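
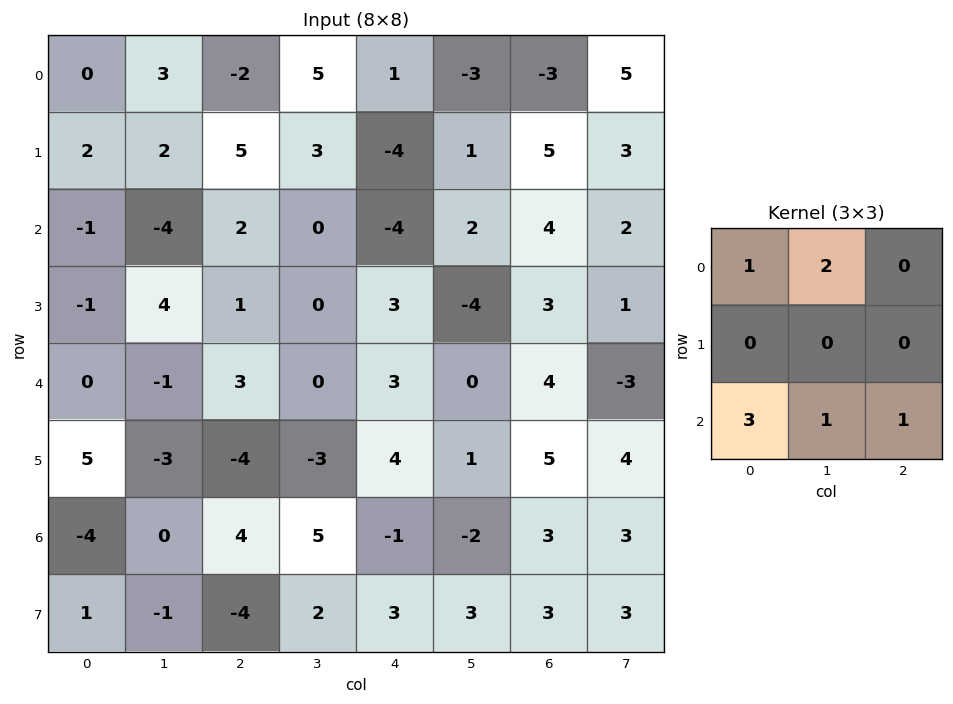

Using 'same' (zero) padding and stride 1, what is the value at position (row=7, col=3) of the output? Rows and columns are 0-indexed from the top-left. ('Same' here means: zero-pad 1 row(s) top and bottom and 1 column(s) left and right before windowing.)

14

The receptive field on the zero-padded input at this output position is [4 5 -1 / -4 2 3 / 0 0 0]. Elementwise product with the kernel and sum: 4·1 + 5·2 + 0·3 + 0·1 + 0·1.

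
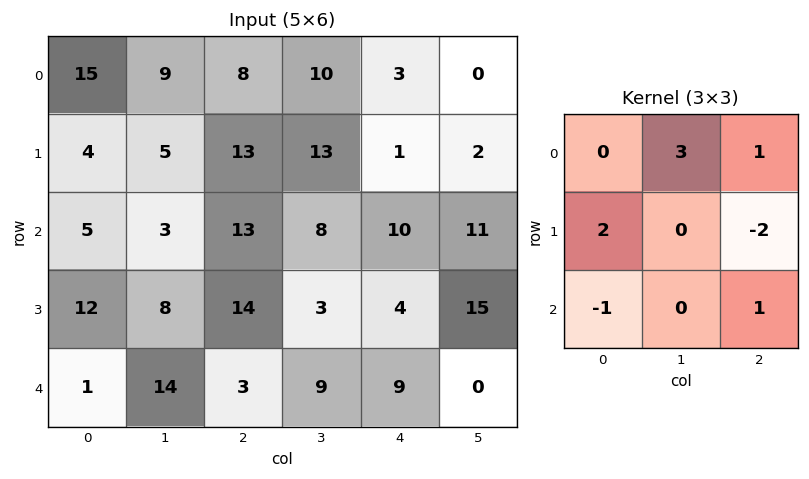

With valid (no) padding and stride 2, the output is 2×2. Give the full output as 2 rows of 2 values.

25 54
20 60

Output[0,0]: The receptive field on the input at this output position is [15 9 8 / 4 5 13 / 5 3 13]. Elementwise product with the kernel and sum: 9·3 + 8·1 + 4·2 + 13·-2 + 5·-1 + 13·1.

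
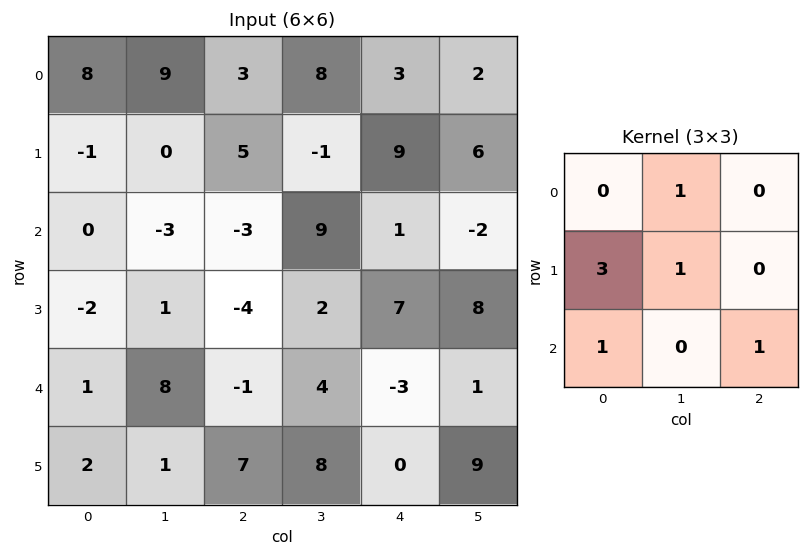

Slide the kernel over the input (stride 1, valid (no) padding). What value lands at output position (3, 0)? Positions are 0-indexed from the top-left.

21

The receptive field on the input at this output position is [-2 1 -4 / 1 8 -1 / 2 1 7]. Elementwise product with the kernel and sum: 1·1 + 1·3 + 8·1 + 2·1 + 7·1.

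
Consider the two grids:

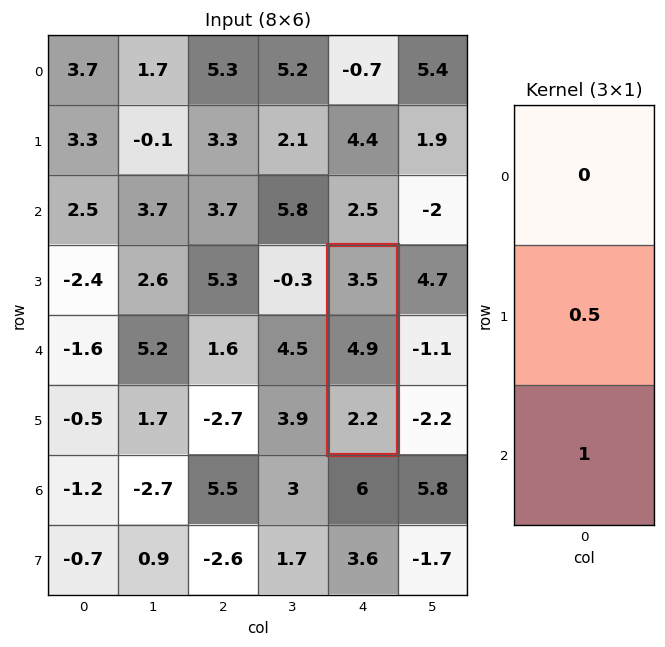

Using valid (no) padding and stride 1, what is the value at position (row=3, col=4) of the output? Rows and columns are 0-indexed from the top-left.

4.65

The receptive field on the input at this output position is [3.5 / 4.9 / 2.2]. Elementwise product with the kernel and sum: 4.9·0.5 + 2.2·1.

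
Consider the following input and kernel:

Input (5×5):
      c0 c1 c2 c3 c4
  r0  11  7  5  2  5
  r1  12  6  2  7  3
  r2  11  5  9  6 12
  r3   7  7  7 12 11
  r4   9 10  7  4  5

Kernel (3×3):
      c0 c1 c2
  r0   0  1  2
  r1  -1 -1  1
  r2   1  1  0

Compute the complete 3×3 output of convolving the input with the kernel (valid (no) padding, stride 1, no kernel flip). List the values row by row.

Output[0,0]: The receptive field on the input at this output position is [11 7 5 / 12 6 2 / 11 5 9]. Elementwise product with the kernel and sum: 7·1 + 5·2 + 12·-1 + 6·-1 + 2·1 + 11·1 + 5·1.
Output[0,1]: The receptive field on the input at this output position is [7 5 2 / 6 2 7 / 5 9 6]. Elementwise product with the kernel and sum: 5·1 + 2·2 + 6·-1 + 2·-1 + 7·1 + 5·1 + 9·1.

17 22 21
17 22 29
35 36 33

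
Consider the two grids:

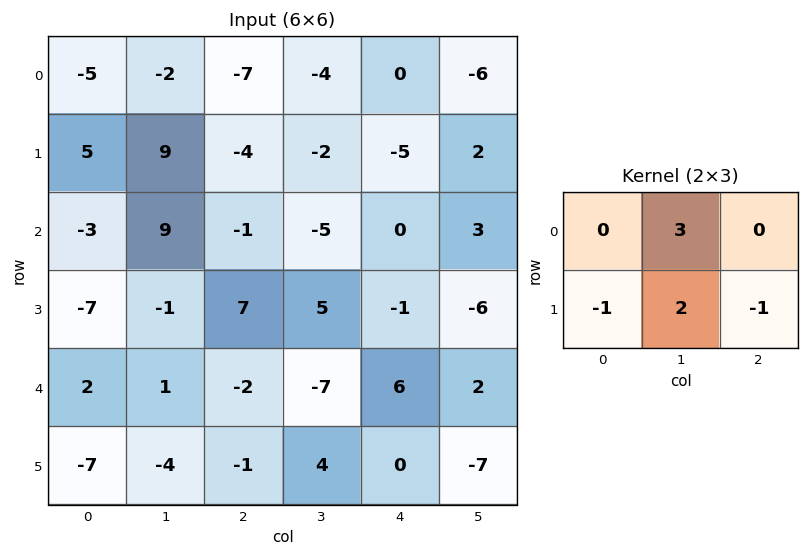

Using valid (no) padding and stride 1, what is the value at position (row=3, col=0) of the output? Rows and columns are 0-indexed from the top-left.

-1

The receptive field on the input at this output position is [-7 -1 7 / 2 1 -2]. Elementwise product with the kernel and sum: -1·3 + 2·-1 + 1·2 + -2·-1.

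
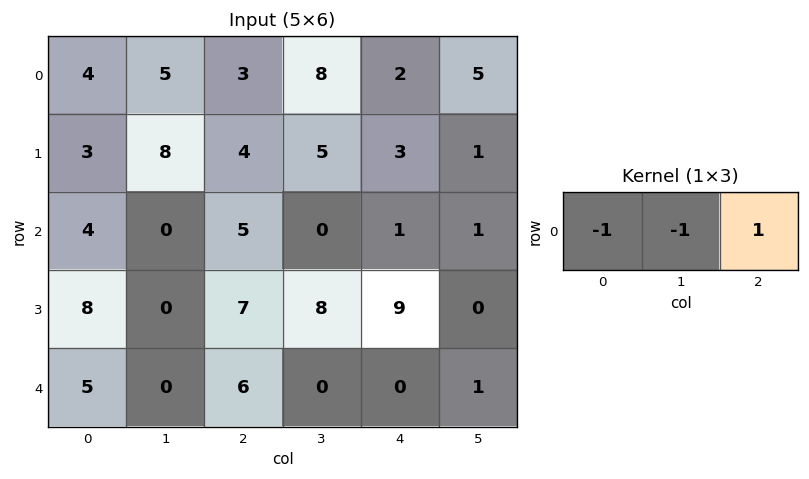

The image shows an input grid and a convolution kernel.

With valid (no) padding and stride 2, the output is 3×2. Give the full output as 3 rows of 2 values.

Output[0,0]: The receptive field on the input at this output position is [4 5 3]. Elementwise product with the kernel and sum: 4·-1 + 5·-1 + 3·1.

-6 -9
1 -4
1 -6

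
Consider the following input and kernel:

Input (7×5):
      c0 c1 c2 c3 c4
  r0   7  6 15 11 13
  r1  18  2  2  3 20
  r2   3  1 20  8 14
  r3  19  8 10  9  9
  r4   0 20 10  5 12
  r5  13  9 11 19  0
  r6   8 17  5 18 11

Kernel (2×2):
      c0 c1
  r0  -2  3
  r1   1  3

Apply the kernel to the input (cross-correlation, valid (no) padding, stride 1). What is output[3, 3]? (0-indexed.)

50

The receptive field on the input at this output position is [9 9 / 5 12]. Elementwise product with the kernel and sum: 9·-2 + 9·3 + 5·1 + 12·3.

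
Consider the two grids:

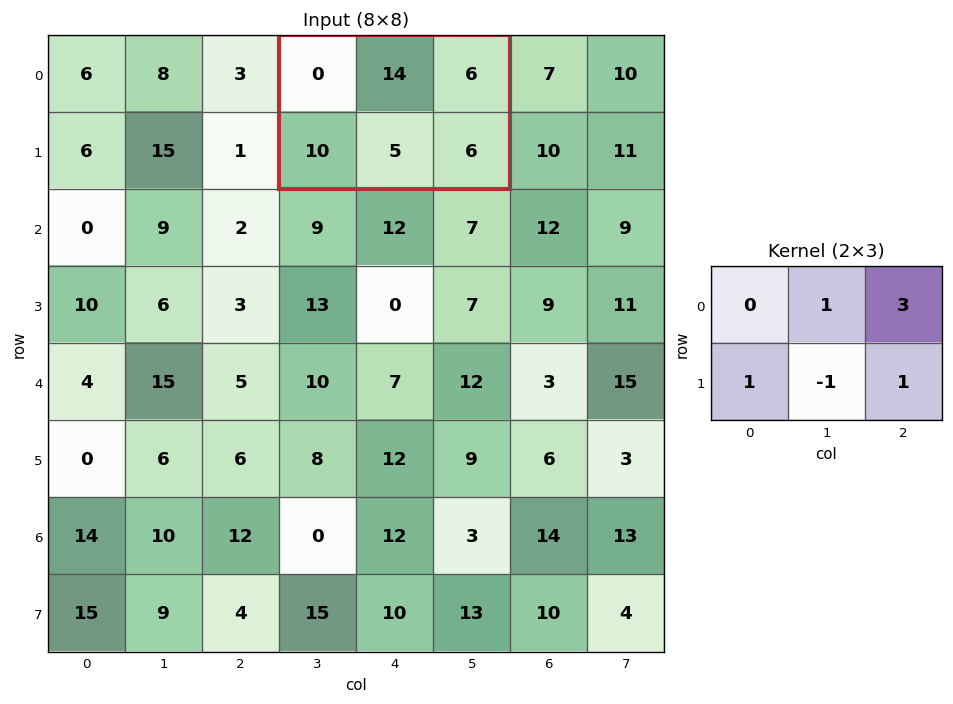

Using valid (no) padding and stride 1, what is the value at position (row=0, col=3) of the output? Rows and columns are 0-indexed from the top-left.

The receptive field on the input at this output position is [0 14 6 / 10 5 6]. Elementwise product with the kernel and sum: 14·1 + 6·3 + 10·1 + 5·-1 + 6·1.

43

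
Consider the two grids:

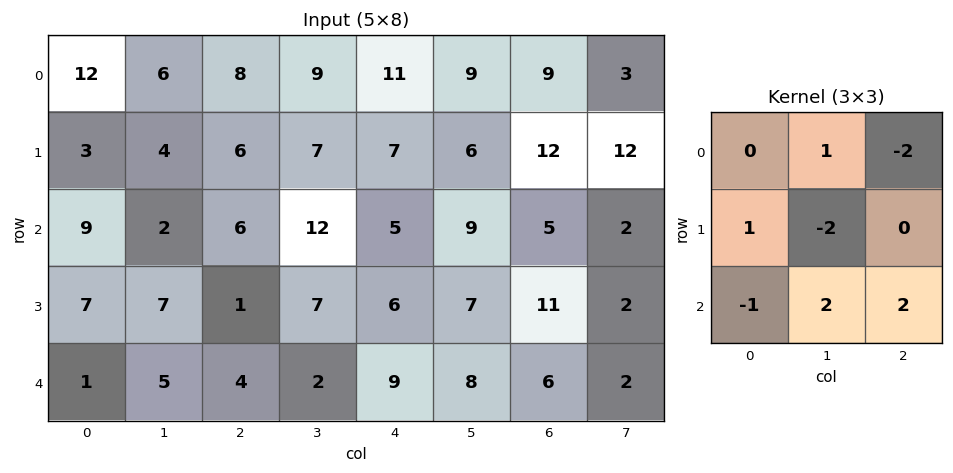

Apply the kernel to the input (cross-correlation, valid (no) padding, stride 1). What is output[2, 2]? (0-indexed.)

7

The receptive field on the input at this output position is [6 12 5 / 1 7 6 / 4 2 9]. Elementwise product with the kernel and sum: 12·1 + 5·-2 + 1·1 + 7·-2 + 4·-1 + 2·2 + 9·2.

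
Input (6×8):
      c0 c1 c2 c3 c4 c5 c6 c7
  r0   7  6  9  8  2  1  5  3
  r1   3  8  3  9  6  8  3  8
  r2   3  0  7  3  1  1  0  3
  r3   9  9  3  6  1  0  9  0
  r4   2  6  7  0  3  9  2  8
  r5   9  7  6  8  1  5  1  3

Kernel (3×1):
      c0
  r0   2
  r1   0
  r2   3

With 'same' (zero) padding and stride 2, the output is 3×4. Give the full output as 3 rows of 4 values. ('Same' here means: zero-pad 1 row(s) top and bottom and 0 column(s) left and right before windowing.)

9 9 18 9
33 15 15 33
45 24 5 21

Output[0,0]: The receptive field on the zero-padded input at this output position is [0 / 7 / 3]. Elementwise product with the kernel and sum: 0·2 + 3·3.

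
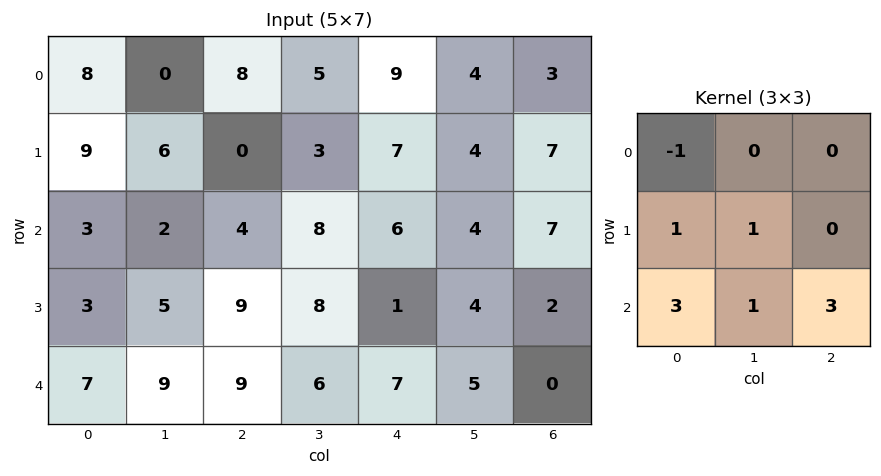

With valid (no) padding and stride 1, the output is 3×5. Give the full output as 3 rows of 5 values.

30 40 33 47 45
37 48 50 48 16
62 66 67 41 25

Output[0,0]: The receptive field on the input at this output position is [8 0 8 / 9 6 0 / 3 2 4]. Elementwise product with the kernel and sum: 8·-1 + 9·1 + 6·1 + 3·3 + 2·1 + 4·3.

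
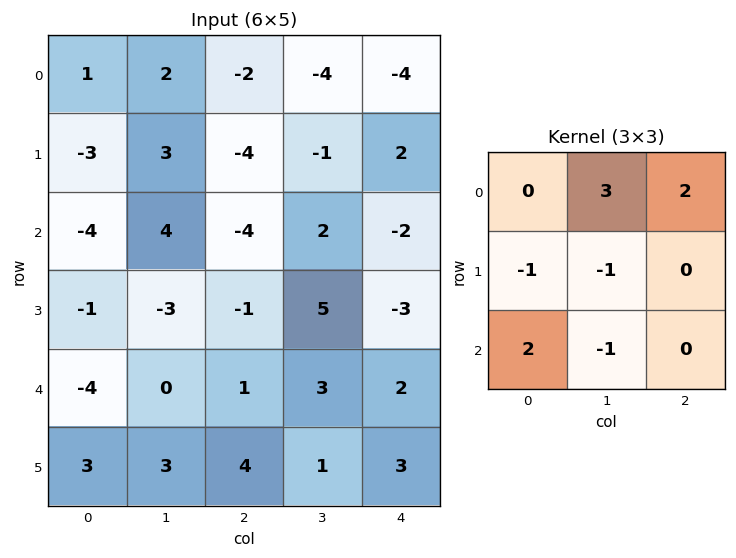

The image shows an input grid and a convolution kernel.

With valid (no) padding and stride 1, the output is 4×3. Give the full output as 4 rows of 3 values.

-10 -1 -25
2 -19 -4
0 -5 -3
-4 8 12

Output[0,0]: The receptive field on the input at this output position is [1 2 -2 / -3 3 -4 / -4 4 -4]. Elementwise product with the kernel and sum: 2·3 + -2·2 + -3·-1 + 3·-1 + -4·2 + 4·-1.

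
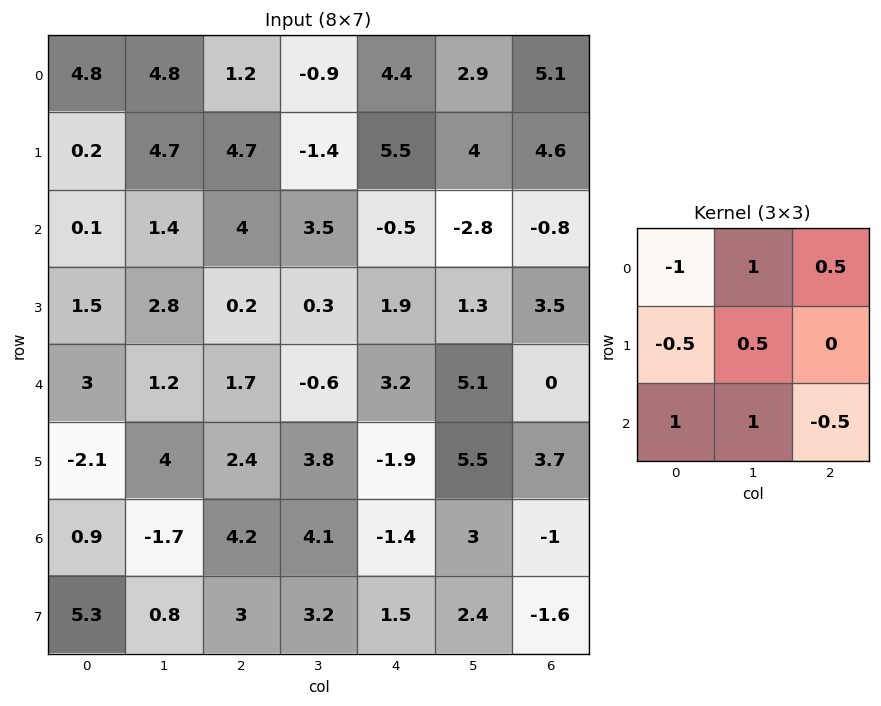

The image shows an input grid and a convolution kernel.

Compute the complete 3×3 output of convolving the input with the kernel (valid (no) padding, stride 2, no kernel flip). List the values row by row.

Output[0,0]: The receptive field on the input at this output position is [4.8 4.8 1.2 / 0.2 4.7 4.7 / 0.1 1.4 4]. Elementwise product with the kernel and sum: 4.8·-1 + 4.8·1 + 1.2·0.5 + 0.2·-0.5 + 4.7·0.5 + 0.1·1 + 1.4·1 + 4·-0.5.
Output[0,1]: The receptive field on the input at this output position is [1.2 -0.9 4.4 / 4.7 -1.4 5.5 / 4 3.5 -0.5]. Elementwise product with the kernel and sum: 1.2·-1 + -0.9·1 + 4.4·0.5 + 4.7·-0.5 + -1.4·0.5 + 4·1 + 3.5·1 + -0.5·-0.5.

2.35 4.8 -2.6
7.3 -1.2 5.3
-0.8 9 7.7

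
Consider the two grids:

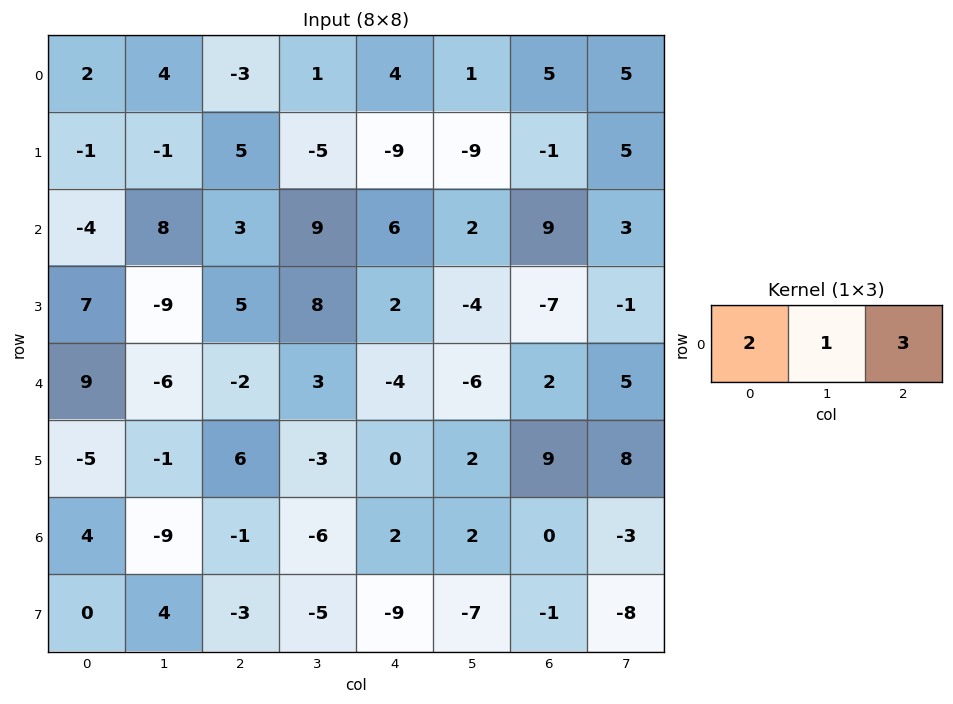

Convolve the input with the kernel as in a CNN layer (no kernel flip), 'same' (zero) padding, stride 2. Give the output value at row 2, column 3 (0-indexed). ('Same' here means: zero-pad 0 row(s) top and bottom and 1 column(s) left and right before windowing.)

The receptive field on the zero-padded input at this output position is [-6 2 5]. Elementwise product with the kernel and sum: -6·2 + 2·1 + 5·3.

5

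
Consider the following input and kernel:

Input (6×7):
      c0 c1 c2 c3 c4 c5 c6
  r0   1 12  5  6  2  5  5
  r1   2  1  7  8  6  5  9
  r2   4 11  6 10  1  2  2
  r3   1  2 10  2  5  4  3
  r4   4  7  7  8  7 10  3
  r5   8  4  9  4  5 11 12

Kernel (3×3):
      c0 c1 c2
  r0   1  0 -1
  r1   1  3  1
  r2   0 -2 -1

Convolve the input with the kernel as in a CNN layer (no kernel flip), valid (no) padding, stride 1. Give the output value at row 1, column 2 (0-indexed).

The receptive field on the input at this output position is [7 8 6 / 6 10 1 / 10 2 5]. Elementwise product with the kernel and sum: 7·1 + 6·-1 + 6·1 + 10·3 + 1·1 + 2·-2 + 5·-1.

29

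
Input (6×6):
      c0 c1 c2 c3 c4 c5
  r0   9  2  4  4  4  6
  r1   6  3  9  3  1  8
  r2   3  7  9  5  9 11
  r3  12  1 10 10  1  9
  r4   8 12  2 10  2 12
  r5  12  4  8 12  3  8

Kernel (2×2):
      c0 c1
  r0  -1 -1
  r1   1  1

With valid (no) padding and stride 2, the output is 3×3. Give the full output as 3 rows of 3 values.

-2 4 -1
3 6 -10
-4 8 -3

Output[0,0]: The receptive field on the input at this output position is [9 2 / 6 3]. Elementwise product with the kernel and sum: 9·-1 + 2·-1 + 6·1 + 3·1.
Output[0,1]: The receptive field on the input at this output position is [4 4 / 9 3]. Elementwise product with the kernel and sum: 4·-1 + 4·-1 + 9·1 + 3·1.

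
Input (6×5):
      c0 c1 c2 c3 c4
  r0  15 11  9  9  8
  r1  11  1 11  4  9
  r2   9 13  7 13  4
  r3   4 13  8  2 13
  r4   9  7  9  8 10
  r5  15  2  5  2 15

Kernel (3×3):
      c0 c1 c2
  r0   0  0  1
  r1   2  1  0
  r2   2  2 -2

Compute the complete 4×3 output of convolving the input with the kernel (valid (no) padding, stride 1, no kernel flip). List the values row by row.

Output[0,0]: The receptive field on the input at this output position is [15 11 9 / 11 1 11 / 9 13 7]. Elementwise product with the kernel and sum: 9·1 + 11·2 + 1·1 + 9·2 + 13·2 + 7·-2.

62 36 66
60 75 30
42 63 36
57 35 23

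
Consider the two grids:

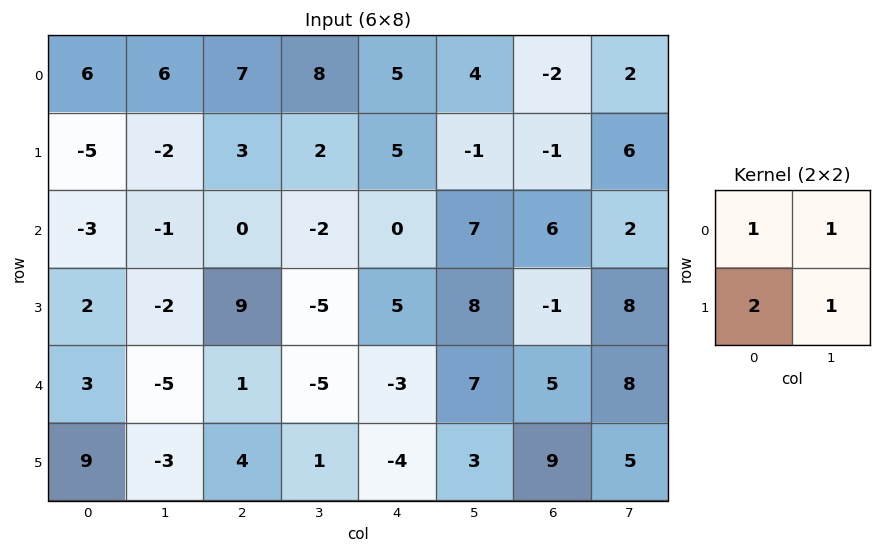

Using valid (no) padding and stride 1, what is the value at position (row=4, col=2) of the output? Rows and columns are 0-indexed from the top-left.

5

The receptive field on the input at this output position is [1 -5 / 4 1]. Elementwise product with the kernel and sum: 1·1 + -5·1 + 4·2 + 1·1.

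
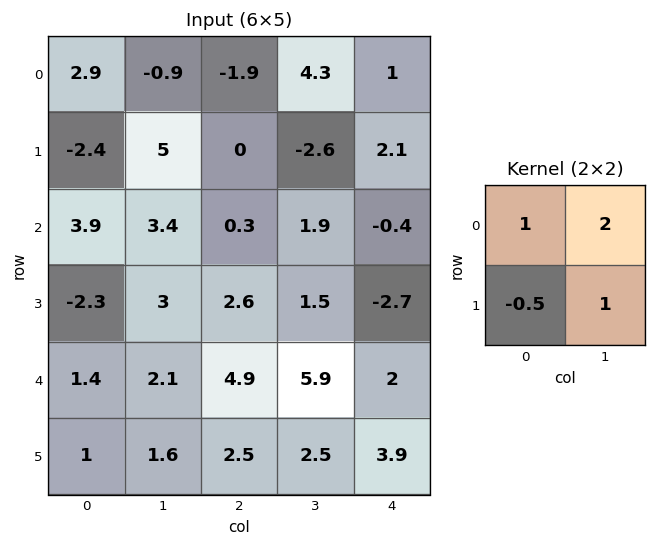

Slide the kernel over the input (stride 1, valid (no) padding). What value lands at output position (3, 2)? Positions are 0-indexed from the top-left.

9.05

The receptive field on the input at this output position is [2.6 1.5 / 4.9 5.9]. Elementwise product with the kernel and sum: 2.6·1 + 1.5·2 + 4.9·-0.5 + 5.9·1.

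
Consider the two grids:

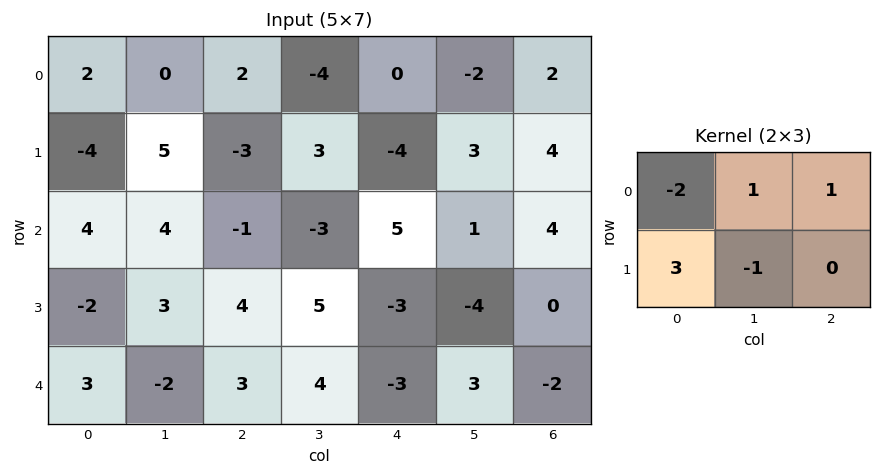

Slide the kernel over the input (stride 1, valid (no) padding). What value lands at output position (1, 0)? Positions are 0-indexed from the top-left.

The receptive field on the input at this output position is [-4 5 -3 / 4 4 -1]. Elementwise product with the kernel and sum: -4·-2 + 5·1 + -3·1 + 4·3 + 4·-1.

18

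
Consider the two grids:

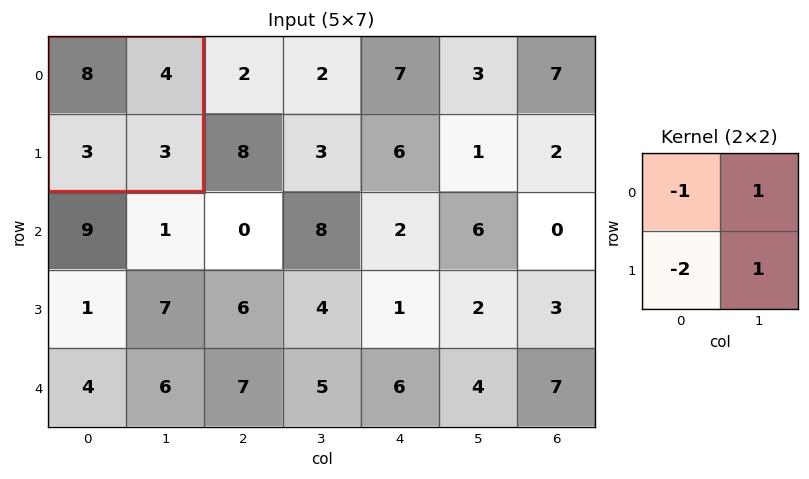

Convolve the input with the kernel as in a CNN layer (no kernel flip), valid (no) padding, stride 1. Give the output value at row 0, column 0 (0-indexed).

The receptive field on the input at this output position is [8 4 / 3 3]. Elementwise product with the kernel and sum: 8·-1 + 4·1 + 3·-2 + 3·1.

-7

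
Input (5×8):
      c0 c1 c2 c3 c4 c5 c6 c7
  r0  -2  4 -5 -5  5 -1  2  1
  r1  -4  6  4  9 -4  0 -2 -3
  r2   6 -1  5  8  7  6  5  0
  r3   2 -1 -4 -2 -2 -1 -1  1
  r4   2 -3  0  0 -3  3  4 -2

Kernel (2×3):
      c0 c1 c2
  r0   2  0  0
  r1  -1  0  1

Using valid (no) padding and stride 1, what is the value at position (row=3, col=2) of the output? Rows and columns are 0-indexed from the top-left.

-11

The receptive field on the input at this output position is [-4 -2 -2 / 0 0 -3]. Elementwise product with the kernel and sum: -4·2 + 0·-1 + -3·1.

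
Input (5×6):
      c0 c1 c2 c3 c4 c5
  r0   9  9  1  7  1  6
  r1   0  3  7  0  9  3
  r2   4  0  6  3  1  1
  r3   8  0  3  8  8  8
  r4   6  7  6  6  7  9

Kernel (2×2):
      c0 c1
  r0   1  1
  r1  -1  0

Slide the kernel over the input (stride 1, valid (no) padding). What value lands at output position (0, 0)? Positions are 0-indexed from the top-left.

The receptive field on the input at this output position is [9 9 / 0 3]. Elementwise product with the kernel and sum: 9·1 + 9·1 + 0·-1.

18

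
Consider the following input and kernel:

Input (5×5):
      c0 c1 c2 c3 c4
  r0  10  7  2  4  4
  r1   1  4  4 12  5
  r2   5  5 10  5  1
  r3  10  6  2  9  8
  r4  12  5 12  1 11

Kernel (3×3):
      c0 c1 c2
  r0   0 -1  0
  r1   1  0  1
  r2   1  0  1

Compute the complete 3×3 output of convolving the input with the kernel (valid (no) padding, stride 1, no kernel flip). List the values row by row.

Output[0,0]: The receptive field on the input at this output position is [10 7 2 / 1 4 4 / 5 5 10]. Elementwise product with the kernel and sum: 7·-1 + 1·1 + 4·1 + 5·1 + 10·1.
Output[0,1]: The receptive field on the input at this output position is [7 2 4 / 4 4 12 / 5 10 5]. Elementwise product with the kernel and sum: 2·-1 + 4·1 + 12·1 + 5·1 + 5·1.

13 24 16
23 21 9
31 11 28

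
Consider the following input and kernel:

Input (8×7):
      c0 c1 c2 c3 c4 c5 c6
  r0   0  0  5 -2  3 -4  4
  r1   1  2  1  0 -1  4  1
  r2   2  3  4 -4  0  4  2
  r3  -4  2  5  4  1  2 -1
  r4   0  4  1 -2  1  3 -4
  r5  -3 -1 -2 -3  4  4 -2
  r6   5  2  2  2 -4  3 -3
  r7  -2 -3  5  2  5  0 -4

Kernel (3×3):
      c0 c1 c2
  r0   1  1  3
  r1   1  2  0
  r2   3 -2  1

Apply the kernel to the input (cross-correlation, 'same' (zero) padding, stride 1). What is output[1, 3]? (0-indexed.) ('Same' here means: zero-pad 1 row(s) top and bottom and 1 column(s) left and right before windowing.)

33

The receptive field on the zero-padded input at this output position is [5 -2 3 / 1 0 -1 / 4 -4 0]. Elementwise product with the kernel and sum: 5·1 + -2·1 + 3·3 + 1·1 + 0·2 + 4·3 + -4·-2 + 0·1.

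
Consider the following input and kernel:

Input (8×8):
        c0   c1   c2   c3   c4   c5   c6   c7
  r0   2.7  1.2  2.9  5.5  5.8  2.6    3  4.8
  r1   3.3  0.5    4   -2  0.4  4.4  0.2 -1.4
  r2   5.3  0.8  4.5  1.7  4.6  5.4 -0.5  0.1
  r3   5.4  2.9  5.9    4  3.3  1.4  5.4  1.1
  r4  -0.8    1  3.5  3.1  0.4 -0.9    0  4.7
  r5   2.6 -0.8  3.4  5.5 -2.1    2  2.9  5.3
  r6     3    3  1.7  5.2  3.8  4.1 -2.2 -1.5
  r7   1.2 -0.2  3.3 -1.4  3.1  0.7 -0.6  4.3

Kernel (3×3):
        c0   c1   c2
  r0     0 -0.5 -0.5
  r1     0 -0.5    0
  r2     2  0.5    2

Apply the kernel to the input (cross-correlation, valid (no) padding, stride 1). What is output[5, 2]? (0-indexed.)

The receptive field on the input at this output position is [3.4 5.5 -2.1 / 1.7 5.2 3.8 / 3.3 -1.4 3.1]. Elementwise product with the kernel and sum: 5.5·-0.5 + -2.1·-0.5 + 5.2·-0.5 + 3.3·2 + -1.4·0.5 + 3.1·2.

7.8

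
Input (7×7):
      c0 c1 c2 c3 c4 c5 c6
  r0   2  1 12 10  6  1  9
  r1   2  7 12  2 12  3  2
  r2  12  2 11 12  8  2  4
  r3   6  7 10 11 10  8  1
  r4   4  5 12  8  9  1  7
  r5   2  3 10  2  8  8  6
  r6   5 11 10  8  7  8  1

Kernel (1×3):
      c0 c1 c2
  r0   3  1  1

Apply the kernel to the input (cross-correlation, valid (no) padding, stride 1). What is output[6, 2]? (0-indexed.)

45

The receptive field on the input at this output position is [10 8 7]. Elementwise product with the kernel and sum: 10·3 + 8·1 + 7·1.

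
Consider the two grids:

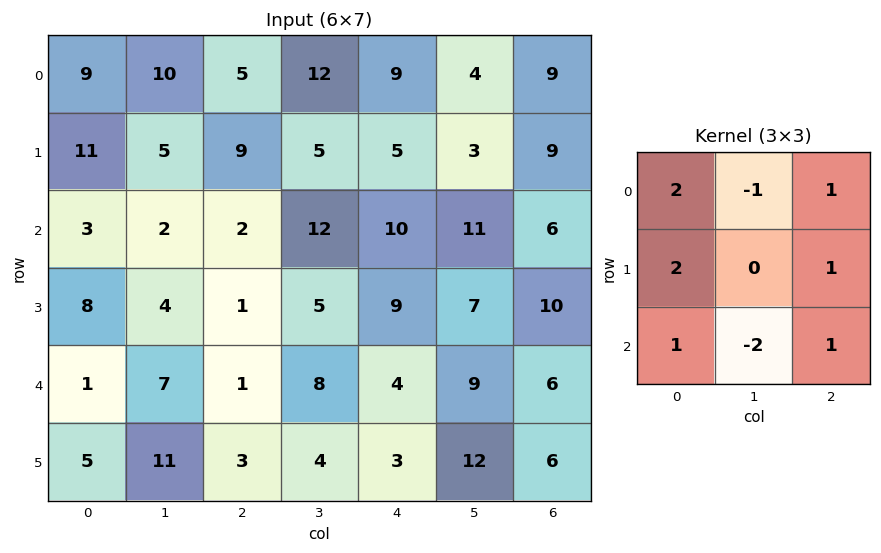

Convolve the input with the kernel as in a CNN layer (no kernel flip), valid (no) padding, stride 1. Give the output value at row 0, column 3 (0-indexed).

The receptive field on the input at this output position is [12 9 4 / 5 5 3 / 12 10 11]. Elementwise product with the kernel and sum: 12·2 + 9·-1 + 4·1 + 5·2 + 3·1 + 12·1 + 10·-2 + 11·1.

35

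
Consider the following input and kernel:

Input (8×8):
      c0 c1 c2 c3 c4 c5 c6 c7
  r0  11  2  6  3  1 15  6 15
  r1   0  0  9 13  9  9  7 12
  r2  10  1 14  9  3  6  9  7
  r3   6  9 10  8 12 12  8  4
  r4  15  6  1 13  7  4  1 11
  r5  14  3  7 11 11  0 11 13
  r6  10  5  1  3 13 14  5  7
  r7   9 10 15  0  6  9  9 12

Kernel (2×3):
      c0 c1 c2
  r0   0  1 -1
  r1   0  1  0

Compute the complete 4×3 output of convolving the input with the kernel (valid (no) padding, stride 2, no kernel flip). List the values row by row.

Output[0,0]: The receptive field on the input at this output position is [11 2 6 / 0 0 9]. Elementwise product with the kernel and sum: 2·1 + 6·-1 + 0·1.

-4 15 18
-4 14 9
8 17 3
14 -10 18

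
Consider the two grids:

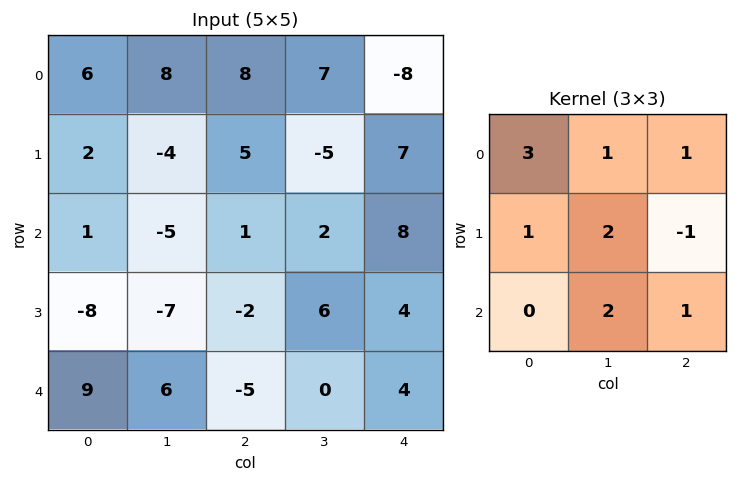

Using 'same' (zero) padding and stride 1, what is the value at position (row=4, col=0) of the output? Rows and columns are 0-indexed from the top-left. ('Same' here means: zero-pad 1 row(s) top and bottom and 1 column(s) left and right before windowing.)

The receptive field on the zero-padded input at this output position is [0 -8 -7 / 0 9 6 / 0 0 0]. Elementwise product with the kernel and sum: 0·3 + -8·1 + -7·1 + 0·1 + 9·2 + 6·-1 + 0·2 + 0·1.

-3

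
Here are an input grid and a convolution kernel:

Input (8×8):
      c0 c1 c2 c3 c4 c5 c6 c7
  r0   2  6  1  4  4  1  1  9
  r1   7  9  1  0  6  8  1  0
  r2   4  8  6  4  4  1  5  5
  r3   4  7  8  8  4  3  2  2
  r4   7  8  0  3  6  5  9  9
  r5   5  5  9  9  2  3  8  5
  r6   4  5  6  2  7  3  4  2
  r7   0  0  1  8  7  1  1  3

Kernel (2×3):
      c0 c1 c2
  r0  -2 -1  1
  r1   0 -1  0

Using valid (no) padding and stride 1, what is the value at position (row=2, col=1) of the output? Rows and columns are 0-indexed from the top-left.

-26

The receptive field on the input at this output position is [8 6 4 / 7 8 8]. Elementwise product with the kernel and sum: 8·-2 + 6·-1 + 4·1 + 8·-1.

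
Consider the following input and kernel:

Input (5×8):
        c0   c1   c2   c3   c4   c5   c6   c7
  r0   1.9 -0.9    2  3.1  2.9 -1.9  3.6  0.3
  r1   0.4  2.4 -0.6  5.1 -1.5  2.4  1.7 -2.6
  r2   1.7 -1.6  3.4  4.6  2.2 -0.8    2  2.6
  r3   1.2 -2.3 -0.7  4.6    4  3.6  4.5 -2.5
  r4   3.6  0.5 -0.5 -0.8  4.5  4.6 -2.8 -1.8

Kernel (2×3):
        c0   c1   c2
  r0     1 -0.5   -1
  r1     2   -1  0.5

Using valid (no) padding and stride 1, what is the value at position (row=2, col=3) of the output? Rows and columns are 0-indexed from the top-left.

The receptive field on the input at this output position is [4.6 2.2 -0.8 / 4.6 4 3.6]. Elementwise product with the kernel and sum: 4.6·1 + 2.2·-0.5 + -0.8·-1 + 4.6·2 + 4·-1 + 3.6·0.5.

11.3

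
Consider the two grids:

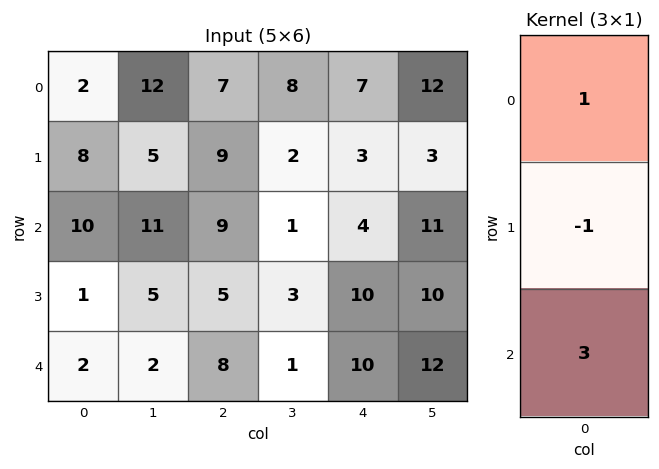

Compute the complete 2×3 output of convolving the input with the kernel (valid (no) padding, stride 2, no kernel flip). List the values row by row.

Output[0,0]: The receptive field on the input at this output position is [2 / 8 / 10]. Elementwise product with the kernel and sum: 2·1 + 8·-1 + 10·3.
Output[0,1]: The receptive field on the input at this output position is [7 / 9 / 9]. Elementwise product with the kernel and sum: 7·1 + 9·-1 + 9·3.

24 25 16
15 28 24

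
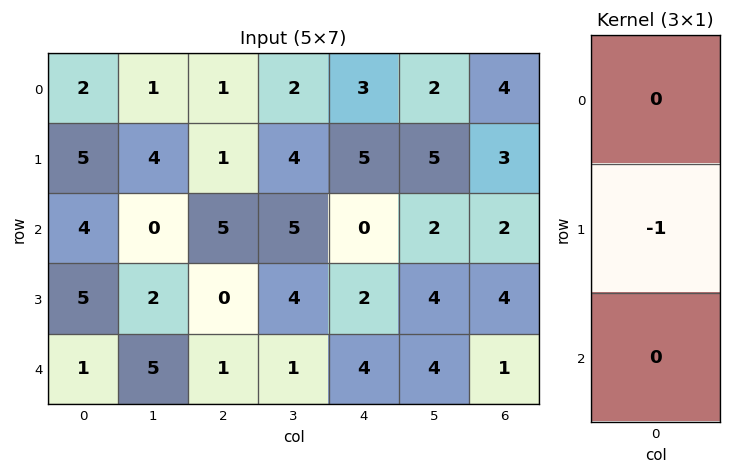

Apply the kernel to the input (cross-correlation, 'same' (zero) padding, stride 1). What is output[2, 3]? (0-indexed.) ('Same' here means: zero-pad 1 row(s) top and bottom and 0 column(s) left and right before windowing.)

-5

The receptive field on the zero-padded input at this output position is [4 / 5 / 4]. Elementwise product with the kernel and sum: 5·-1.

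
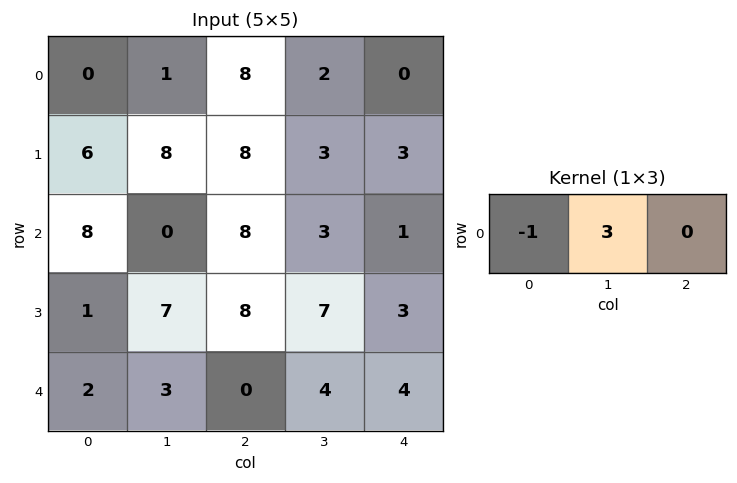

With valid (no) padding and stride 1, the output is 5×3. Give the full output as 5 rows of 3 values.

3 23 -2
18 16 1
-8 24 1
20 17 13
7 -3 12

Output[0,0]: The receptive field on the input at this output position is [0 1 8]. Elementwise product with the kernel and sum: 0·-1 + 1·3.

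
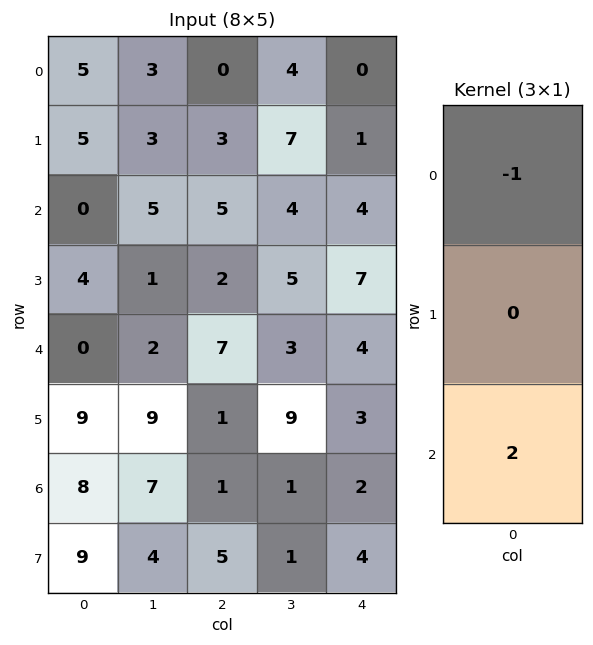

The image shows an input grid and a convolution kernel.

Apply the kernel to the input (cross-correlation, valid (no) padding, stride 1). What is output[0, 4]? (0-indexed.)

The receptive field on the input at this output position is [0 / 1 / 4]. Elementwise product with the kernel and sum: 0·-1 + 4·2.

8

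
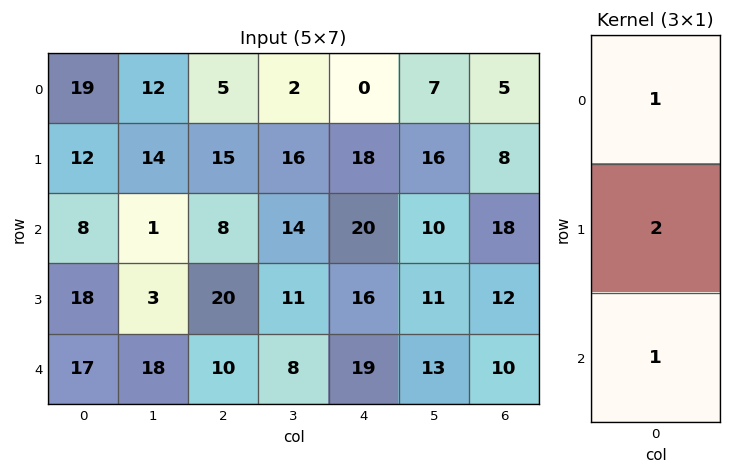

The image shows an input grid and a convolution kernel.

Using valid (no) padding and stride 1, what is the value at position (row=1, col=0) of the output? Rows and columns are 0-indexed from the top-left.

The receptive field on the input at this output position is [12 / 8 / 18]. Elementwise product with the kernel and sum: 12·1 + 8·2 + 18·1.

46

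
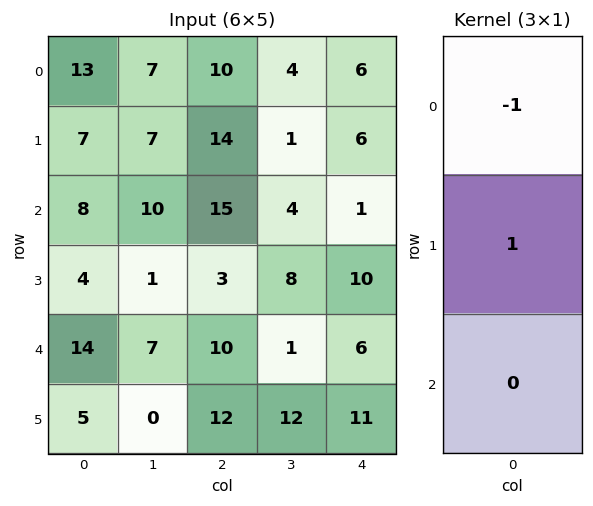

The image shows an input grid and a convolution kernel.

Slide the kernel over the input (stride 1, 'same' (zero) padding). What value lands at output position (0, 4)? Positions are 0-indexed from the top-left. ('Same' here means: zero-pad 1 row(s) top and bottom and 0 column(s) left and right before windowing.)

6

The receptive field on the zero-padded input at this output position is [0 / 6 / 6]. Elementwise product with the kernel and sum: 0·-1 + 6·1.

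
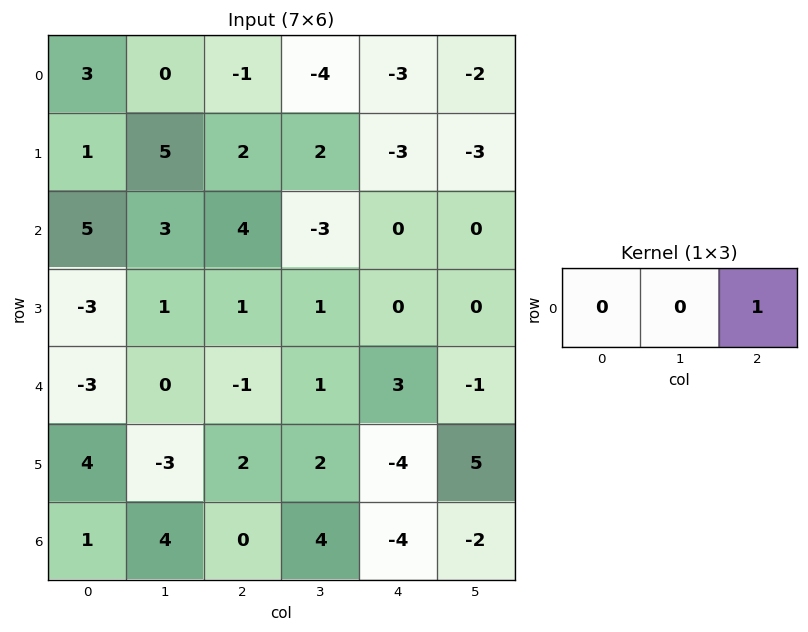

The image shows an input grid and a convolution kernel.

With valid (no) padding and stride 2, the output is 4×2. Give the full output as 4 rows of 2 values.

-1 -3
4 0
-1 3
0 -4

Output[0,0]: The receptive field on the input at this output position is [3 0 -1]. Elementwise product with the kernel and sum: -1·1.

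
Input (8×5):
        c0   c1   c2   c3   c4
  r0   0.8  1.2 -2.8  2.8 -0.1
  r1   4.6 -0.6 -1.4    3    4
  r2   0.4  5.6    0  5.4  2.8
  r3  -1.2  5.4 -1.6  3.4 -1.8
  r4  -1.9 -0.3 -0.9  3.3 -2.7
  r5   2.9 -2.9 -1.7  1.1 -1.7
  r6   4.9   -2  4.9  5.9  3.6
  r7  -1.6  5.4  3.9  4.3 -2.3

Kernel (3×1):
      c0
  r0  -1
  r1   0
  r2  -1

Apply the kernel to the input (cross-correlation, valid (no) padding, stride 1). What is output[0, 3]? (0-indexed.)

The receptive field on the input at this output position is [2.8 / 3 / 5.4]. Elementwise product with the kernel and sum: 2.8·-1 + 5.4·-1.

-8.2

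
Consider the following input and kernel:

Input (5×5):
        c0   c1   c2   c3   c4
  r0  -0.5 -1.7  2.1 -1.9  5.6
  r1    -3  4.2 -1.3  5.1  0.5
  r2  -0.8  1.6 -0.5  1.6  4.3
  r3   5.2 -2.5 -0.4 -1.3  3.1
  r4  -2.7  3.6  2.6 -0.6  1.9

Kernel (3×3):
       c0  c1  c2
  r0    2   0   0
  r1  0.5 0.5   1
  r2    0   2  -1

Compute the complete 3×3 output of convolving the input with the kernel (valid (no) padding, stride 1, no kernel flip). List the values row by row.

Output[0,0]: The receptive field on the input at this output position is [-0.5 -1.7 2.1 / -3 4.2 -1.3 / -0.8 1.6 -0.5]. Elementwise product with the kernel and sum: -0.5·2 + -3·0.5 + 4.2·0.5 + -1.3·1 + 1.6·2 + -0.5·-1.
Output[0,1]: The receptive field on the input at this output position is [-1.7 2.1 -1.9 / 4.2 -1.3 5.1 / 1.6 -0.5 1.6]. Elementwise product with the kernel and sum: -1.7·2 + 4.2·0.5 + -1.3·0.5 + 5.1·1 + -0.5·2 + 1.6·-1.

2 0.55 5.5
-10.7 11.05 -3.45
3.95 6.25 -1.85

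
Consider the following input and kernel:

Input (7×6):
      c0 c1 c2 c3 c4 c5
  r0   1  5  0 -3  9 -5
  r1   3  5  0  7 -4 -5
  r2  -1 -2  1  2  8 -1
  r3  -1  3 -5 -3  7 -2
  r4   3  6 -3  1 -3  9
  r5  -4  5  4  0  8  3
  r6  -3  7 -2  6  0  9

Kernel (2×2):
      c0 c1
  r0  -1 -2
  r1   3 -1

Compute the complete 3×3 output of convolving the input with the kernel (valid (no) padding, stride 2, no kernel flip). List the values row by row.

-7 -1 -6
-1 -17 17
-32 13 6

Output[0,0]: The receptive field on the input at this output position is [1 5 / 3 5]. Elementwise product with the kernel and sum: 1·-1 + 5·-2 + 3·3 + 5·-1.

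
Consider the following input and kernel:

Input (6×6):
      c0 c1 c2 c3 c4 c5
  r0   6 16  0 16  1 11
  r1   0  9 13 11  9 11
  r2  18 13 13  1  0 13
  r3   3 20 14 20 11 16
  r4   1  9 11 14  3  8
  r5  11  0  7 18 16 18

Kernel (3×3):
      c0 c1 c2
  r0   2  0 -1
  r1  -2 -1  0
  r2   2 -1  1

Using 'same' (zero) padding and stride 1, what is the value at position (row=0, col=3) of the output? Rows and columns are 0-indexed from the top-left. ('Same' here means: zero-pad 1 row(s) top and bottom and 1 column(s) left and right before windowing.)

8

The receptive field on the zero-padded input at this output position is [0 0 0 / 0 16 1 / 13 11 9]. Elementwise product with the kernel and sum: 0·2 + 0·-1 + 0·-2 + 16·-1 + 13·2 + 11·-1 + 9·1.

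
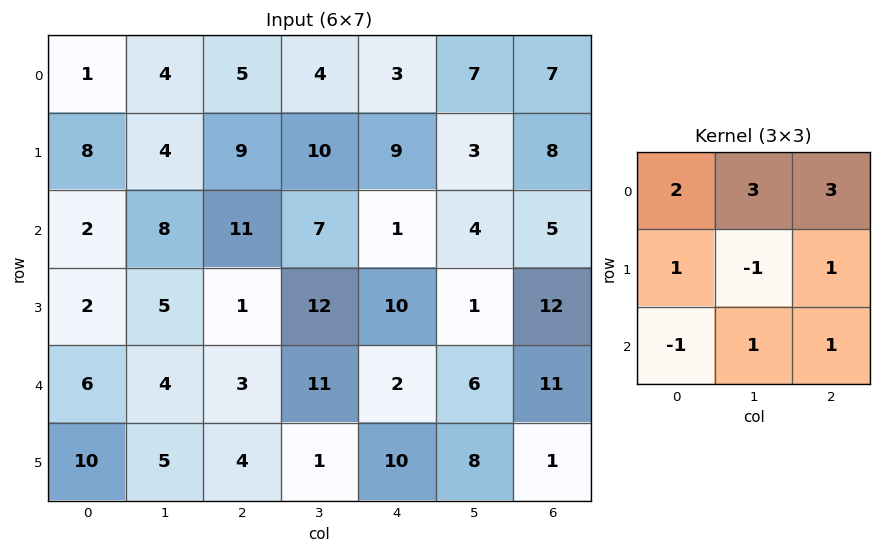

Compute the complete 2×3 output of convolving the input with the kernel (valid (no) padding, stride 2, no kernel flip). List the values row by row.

Output[0,0]: The receptive field on the input at this output position is [1 4 5 / 8 4 9 / 2 8 11]. Elementwise product with the kernel and sum: 1·2 + 4·3 + 5·3 + 8·1 + 4·-1 + 9·1 + 2·-1 + 8·1 + 11·1.
Output[0,1]: The receptive field on the input at this output position is [5 4 3 / 9 10 9 / 11 7 1]. Elementwise product with the kernel and sum: 5·2 + 4·3 + 3·3 + 9·1 + 10·-1 + 9·1 + 11·-1 + 7·1 + 1·1.

59 36 70
60 55 65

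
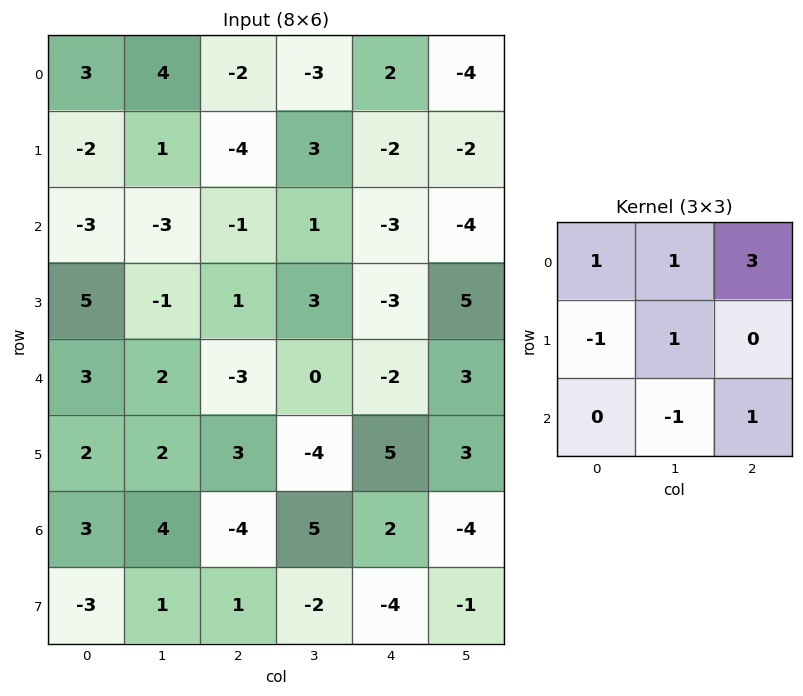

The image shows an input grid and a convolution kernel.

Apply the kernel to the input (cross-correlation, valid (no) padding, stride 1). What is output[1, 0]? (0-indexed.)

The receptive field on the input at this output position is [-2 1 -4 / -3 -3 -1 / 5 -1 1]. Elementwise product with the kernel and sum: -2·1 + 1·1 + -4·3 + -3·-1 + -3·1 + -1·-1 + 1·1.

-11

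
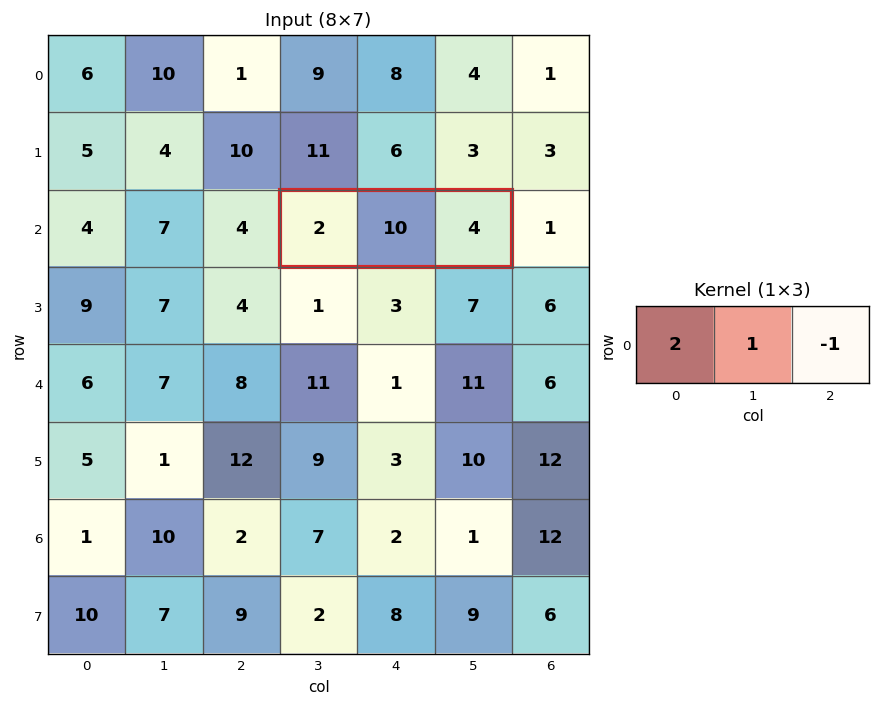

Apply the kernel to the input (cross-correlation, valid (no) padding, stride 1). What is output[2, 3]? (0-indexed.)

10

The receptive field on the input at this output position is [2 10 4]. Elementwise product with the kernel and sum: 2·2 + 10·1 + 4·-1.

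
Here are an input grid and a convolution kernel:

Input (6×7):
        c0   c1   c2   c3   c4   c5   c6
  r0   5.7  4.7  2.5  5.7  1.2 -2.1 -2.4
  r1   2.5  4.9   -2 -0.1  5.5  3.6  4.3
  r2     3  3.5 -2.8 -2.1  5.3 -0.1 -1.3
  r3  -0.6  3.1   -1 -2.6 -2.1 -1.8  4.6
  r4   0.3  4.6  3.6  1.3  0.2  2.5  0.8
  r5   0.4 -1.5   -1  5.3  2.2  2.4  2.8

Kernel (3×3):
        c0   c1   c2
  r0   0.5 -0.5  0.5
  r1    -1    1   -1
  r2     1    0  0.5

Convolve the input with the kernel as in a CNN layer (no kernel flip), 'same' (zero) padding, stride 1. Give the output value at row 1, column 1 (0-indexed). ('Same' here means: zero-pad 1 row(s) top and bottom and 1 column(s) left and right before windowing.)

The receptive field on the zero-padded input at this output position is [5.7 4.7 2.5 / 2.5 4.9 -2 / 3 3.5 -2.8]. Elementwise product with the kernel and sum: 5.7·0.5 + 4.7·-0.5 + 2.5·0.5 + 2.5·-1 + 4.9·1 + -2·-1 + 3·1 + -2.8·0.5.

7.75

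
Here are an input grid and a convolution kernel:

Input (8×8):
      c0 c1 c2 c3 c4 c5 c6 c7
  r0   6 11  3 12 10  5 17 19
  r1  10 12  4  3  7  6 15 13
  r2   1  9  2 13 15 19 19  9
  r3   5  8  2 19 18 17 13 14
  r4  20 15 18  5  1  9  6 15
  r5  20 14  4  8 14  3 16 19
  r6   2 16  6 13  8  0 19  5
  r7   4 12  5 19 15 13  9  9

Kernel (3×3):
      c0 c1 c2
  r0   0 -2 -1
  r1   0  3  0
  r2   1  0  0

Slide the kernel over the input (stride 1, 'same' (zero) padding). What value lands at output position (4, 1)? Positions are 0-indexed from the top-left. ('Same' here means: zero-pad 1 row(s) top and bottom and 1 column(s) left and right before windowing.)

The receptive field on the zero-padded input at this output position is [5 8 2 / 20 15 18 / 20 14 4]. Elementwise product with the kernel and sum: 8·-2 + 2·-1 + 15·3 + 20·1.

47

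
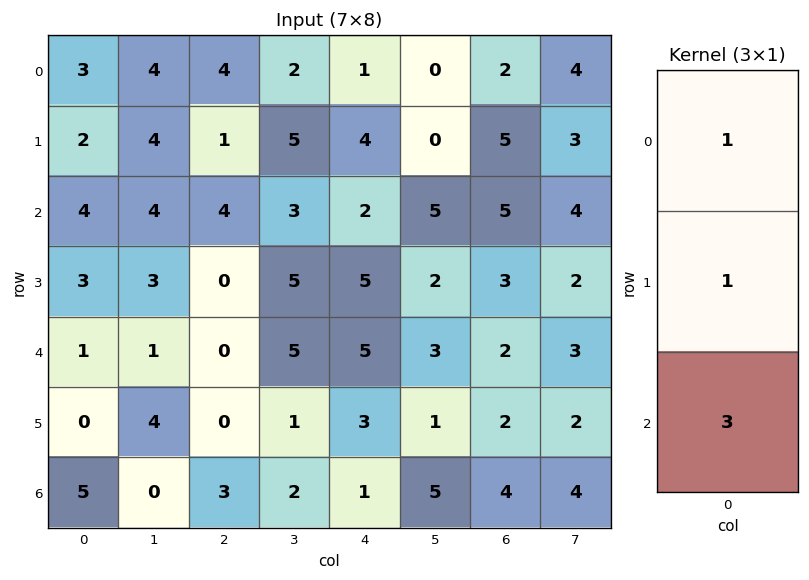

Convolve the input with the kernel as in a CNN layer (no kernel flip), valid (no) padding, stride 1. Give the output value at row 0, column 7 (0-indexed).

19

The receptive field on the input at this output position is [4 / 3 / 4]. Elementwise product with the kernel and sum: 4·1 + 3·1 + 4·3.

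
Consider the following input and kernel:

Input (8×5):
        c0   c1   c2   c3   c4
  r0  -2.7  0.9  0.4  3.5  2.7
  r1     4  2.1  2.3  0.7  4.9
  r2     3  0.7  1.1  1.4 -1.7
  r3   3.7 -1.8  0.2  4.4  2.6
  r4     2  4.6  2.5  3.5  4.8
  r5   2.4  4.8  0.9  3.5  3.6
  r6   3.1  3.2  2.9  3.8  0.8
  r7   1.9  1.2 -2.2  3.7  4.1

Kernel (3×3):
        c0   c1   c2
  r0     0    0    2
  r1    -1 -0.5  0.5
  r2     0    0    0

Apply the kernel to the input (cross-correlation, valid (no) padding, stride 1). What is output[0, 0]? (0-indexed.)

-3.1

The receptive field on the input at this output position is [-2.7 0.9 0.4 / 4 2.1 2.3 / 3 0.7 1.1]. Elementwise product with the kernel and sum: 0.4·2 + 4·-1 + 2.1·-0.5 + 2.3·0.5.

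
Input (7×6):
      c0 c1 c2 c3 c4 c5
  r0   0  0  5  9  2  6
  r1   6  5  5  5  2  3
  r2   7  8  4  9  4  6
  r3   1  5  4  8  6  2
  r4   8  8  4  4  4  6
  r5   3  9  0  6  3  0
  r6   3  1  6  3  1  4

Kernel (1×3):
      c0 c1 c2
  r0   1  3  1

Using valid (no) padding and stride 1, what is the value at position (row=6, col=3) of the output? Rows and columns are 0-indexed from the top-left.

10

The receptive field on the input at this output position is [3 1 4]. Elementwise product with the kernel and sum: 3·1 + 1·3 + 4·1.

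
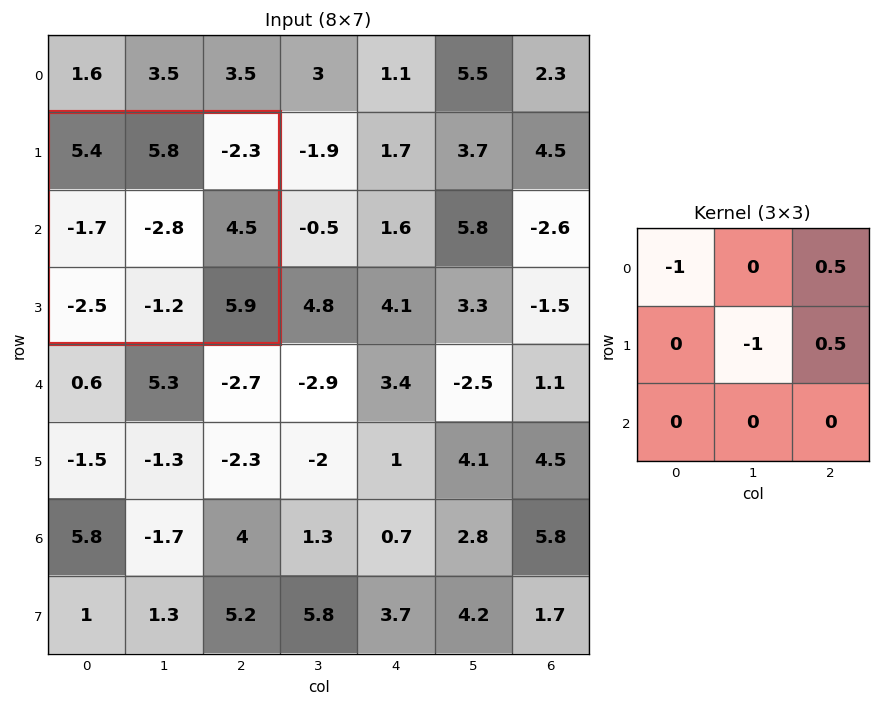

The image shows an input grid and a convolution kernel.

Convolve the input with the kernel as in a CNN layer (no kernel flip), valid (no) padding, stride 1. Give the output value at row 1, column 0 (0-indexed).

-1.5

The receptive field on the input at this output position is [5.4 5.8 -2.3 / -1.7 -2.8 4.5 / -2.5 -1.2 5.9]. Elementwise product with the kernel and sum: 5.4·-1 + -2.3·0.5 + -2.8·-1 + 4.5·0.5.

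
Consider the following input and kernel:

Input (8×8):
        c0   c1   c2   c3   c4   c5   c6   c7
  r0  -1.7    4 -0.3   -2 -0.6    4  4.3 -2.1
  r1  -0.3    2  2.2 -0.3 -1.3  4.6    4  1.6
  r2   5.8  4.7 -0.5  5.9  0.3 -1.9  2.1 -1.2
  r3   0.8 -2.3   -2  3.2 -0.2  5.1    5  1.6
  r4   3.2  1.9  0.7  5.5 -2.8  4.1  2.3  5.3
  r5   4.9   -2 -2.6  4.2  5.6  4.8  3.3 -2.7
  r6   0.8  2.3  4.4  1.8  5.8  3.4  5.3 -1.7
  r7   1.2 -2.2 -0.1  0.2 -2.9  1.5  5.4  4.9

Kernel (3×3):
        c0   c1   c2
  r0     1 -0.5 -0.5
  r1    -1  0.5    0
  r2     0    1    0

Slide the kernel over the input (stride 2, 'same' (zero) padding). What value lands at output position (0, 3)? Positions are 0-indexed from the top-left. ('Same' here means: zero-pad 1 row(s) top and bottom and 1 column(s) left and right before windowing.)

The receptive field on the zero-padded input at this output position is [0 0 0 / 4 4.3 -2.1 / 4.6 4 1.6]. Elementwise product with the kernel and sum: 0·1 + 0·-0.5 + 0·-0.5 + 4·-1 + 4.3·0.5 + 4·1.

2.15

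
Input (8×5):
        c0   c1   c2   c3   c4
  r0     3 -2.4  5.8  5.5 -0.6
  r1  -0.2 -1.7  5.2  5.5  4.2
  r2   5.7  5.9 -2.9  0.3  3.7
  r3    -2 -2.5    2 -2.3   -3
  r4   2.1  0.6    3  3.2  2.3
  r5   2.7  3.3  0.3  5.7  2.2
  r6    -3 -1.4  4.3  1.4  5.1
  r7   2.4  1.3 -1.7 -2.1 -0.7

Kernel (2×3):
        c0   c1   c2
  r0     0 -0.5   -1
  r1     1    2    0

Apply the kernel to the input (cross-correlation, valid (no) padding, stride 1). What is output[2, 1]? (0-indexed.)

The receptive field on the input at this output position is [5.9 -2.9 0.3 / -2.5 2 -2.3]. Elementwise product with the kernel and sum: -2.9·-0.5 + 0.3·-1 + -2.5·1 + 2·2.

2.65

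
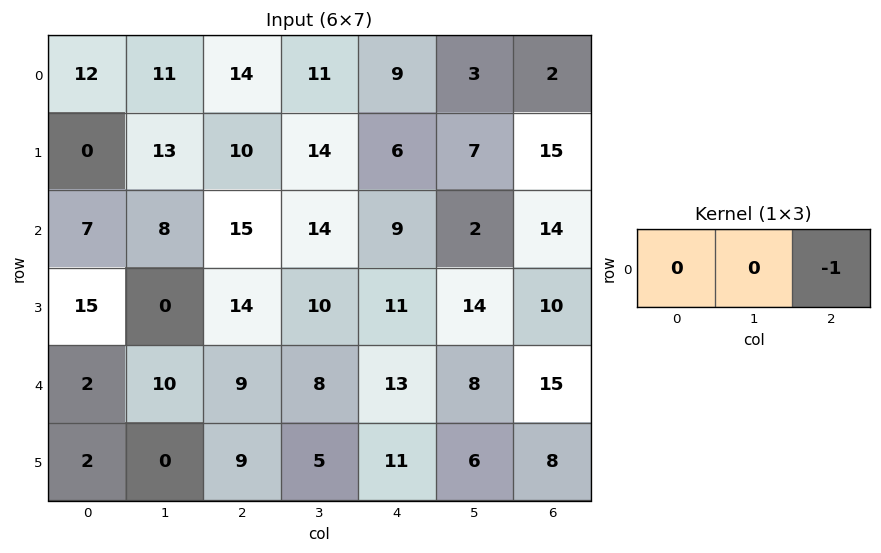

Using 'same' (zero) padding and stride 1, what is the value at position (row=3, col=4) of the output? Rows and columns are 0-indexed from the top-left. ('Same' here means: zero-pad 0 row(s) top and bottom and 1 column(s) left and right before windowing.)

The receptive field on the zero-padded input at this output position is [10 11 14]. Elementwise product with the kernel and sum: 14·-1.

-14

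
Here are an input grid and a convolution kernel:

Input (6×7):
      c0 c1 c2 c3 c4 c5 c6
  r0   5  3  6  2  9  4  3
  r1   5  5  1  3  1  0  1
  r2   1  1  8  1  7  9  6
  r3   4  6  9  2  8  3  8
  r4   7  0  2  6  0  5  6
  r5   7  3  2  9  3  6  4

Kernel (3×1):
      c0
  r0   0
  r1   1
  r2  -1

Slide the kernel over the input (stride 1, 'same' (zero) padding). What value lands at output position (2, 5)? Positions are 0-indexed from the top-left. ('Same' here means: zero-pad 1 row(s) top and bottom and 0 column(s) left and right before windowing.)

6

The receptive field on the zero-padded input at this output position is [0 / 9 / 3]. Elementwise product with the kernel and sum: 9·1 + 3·-1.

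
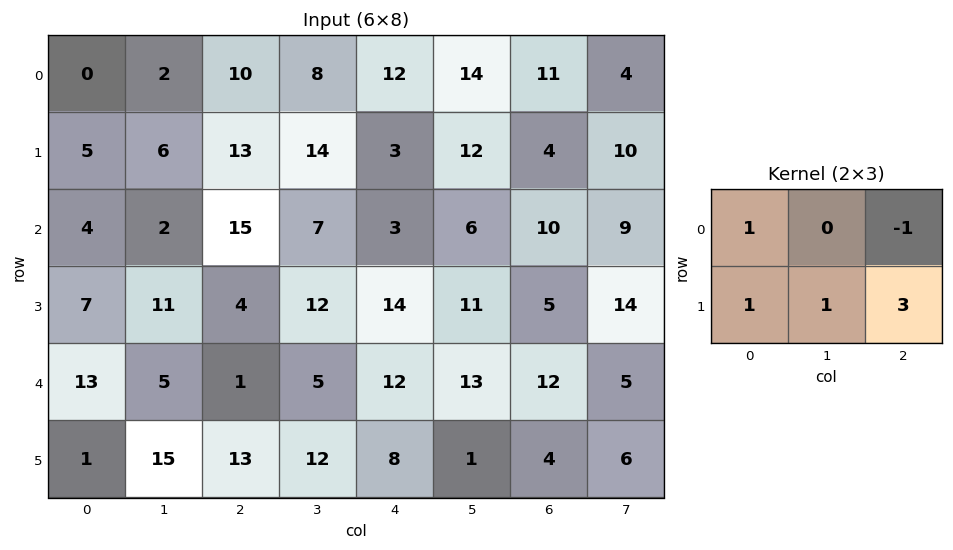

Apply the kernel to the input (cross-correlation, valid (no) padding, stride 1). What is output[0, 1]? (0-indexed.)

The receptive field on the input at this output position is [2 10 8 / 6 13 14]. Elementwise product with the kernel and sum: 2·1 + 8·-1 + 6·1 + 13·1 + 14·3.

55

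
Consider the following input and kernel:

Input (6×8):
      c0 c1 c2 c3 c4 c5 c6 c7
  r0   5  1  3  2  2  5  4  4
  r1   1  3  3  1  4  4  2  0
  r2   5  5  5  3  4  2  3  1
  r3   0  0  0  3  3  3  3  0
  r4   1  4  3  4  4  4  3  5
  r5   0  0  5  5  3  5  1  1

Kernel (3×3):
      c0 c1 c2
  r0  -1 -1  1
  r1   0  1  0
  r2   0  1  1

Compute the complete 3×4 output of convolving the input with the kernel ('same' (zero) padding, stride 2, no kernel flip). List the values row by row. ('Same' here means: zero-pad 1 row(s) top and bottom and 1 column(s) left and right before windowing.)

9 7 10 6
7 3 9 0
1 16 9 -1

Output[0,0]: The receptive field on the zero-padded input at this output position is [0 0 0 / 0 5 1 / 0 1 3]. Elementwise product with the kernel and sum: 0·-1 + 0·-1 + 0·1 + 5·1 + 1·1 + 3·1.
Output[0,1]: The receptive field on the zero-padded input at this output position is [0 0 0 / 1 3 2 / 3 3 1]. Elementwise product with the kernel and sum: 0·-1 + 0·-1 + 0·1 + 3·1 + 3·1 + 1·1.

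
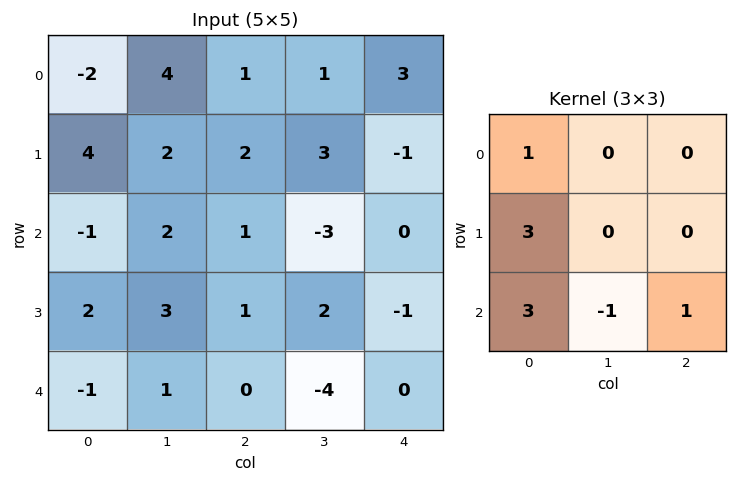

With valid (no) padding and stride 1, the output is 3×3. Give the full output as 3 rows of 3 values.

Output[0,0]: The receptive field on the input at this output position is [-2 4 1 / 4 2 2 / -1 2 1]. Elementwise product with the kernel and sum: -2·1 + 4·3 + -1·3 + 2·-1 + 1·1.
Output[0,1]: The receptive field on the input at this output position is [4 1 1 / 2 2 3 / 2 1 -3]. Elementwise product with the kernel and sum: 4·1 + 2·3 + 2·3 + 1·-1 + -3·1.

6 12 13
5 18 5
1 10 8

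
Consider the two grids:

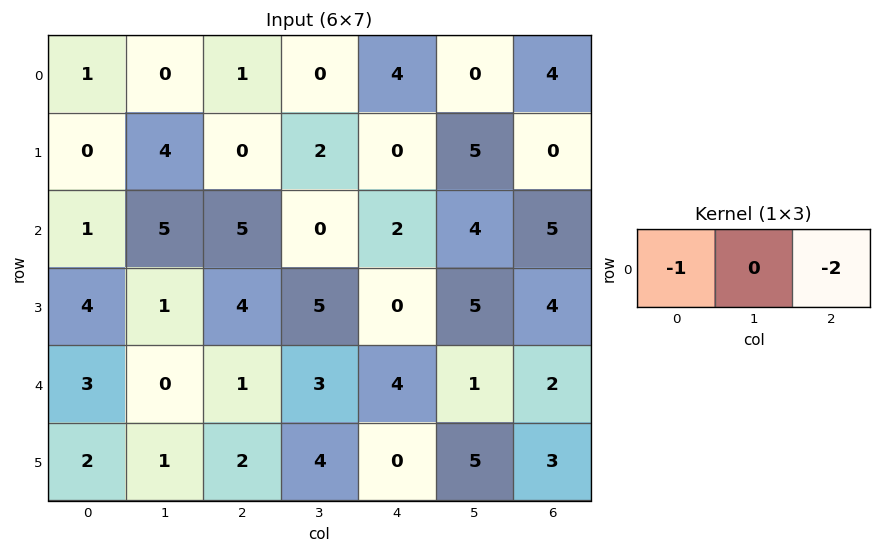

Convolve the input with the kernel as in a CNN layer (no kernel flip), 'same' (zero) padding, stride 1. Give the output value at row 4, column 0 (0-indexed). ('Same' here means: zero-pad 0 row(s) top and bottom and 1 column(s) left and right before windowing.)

0

The receptive field on the zero-padded input at this output position is [0 3 0]. Elementwise product with the kernel and sum: 0·-1 + 0·-2.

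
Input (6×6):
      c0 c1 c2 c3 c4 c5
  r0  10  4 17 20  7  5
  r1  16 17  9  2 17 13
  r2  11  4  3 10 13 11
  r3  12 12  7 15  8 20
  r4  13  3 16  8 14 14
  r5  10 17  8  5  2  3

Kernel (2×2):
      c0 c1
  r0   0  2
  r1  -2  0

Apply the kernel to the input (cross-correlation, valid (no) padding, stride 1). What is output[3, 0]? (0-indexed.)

The receptive field on the input at this output position is [12 12 / 13 3]. Elementwise product with the kernel and sum: 12·2 + 13·-2.

-2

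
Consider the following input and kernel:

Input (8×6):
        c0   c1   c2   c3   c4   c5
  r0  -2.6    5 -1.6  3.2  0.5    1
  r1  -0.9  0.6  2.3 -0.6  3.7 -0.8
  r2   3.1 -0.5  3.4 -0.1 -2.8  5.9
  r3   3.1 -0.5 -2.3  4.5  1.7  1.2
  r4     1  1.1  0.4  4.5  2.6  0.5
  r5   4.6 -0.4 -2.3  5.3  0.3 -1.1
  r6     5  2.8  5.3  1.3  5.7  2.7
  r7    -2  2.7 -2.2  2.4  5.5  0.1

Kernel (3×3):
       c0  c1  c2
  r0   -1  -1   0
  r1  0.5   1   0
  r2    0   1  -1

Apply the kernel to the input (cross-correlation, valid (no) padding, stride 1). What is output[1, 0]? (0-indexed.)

3.15

The receptive field on the input at this output position is [-0.9 0.6 2.3 / 3.1 -0.5 3.4 / 3.1 -0.5 -2.3]. Elementwise product with the kernel and sum: -0.9·-1 + 0.6·-1 + 3.1·0.5 + -0.5·1 + -0.5·1 + -2.3·-1.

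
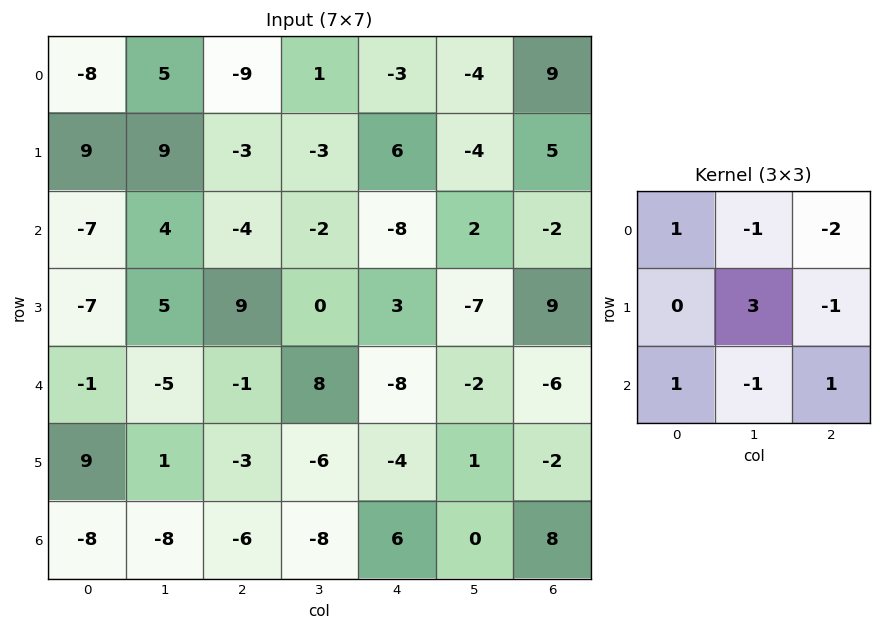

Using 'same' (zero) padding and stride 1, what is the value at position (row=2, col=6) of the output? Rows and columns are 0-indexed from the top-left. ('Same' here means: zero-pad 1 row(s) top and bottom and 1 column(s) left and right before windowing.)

The receptive field on the zero-padded input at this output position is [-4 5 0 / 2 -2 0 / -7 9 0]. Elementwise product with the kernel and sum: -4·1 + 5·-1 + 0·-2 + -2·3 + 0·-1 + -7·1 + 9·-1 + 0·1.

-31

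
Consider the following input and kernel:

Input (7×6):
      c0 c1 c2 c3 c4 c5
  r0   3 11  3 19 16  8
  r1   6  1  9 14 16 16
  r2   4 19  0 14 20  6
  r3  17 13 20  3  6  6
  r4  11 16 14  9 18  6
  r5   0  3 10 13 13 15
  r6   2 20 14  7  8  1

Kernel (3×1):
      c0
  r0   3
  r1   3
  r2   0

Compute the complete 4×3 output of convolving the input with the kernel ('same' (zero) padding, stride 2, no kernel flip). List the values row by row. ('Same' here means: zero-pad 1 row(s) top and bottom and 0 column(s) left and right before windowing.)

Output[0,0]: The receptive field on the zero-padded input at this output position is [0 / 3 / 6]. Elementwise product with the kernel and sum: 0·3 + 3·3.
Output[0,1]: The receptive field on the zero-padded input at this output position is [0 / 3 / 9]. Elementwise product with the kernel and sum: 0·3 + 3·3.

9 9 48
30 27 108
84 102 72
6 72 63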